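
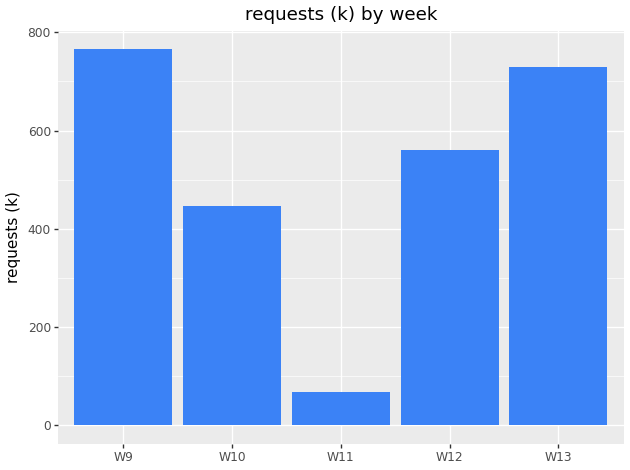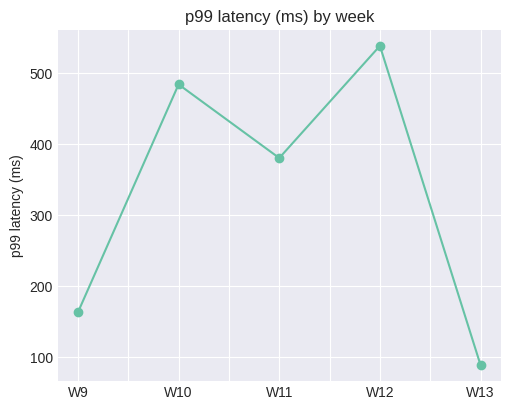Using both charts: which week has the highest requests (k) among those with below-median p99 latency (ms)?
W9

Chart 2 median p99 latency (ms) ≈ 400; below-median weeks: W9, W13. Among those, W9 has the highest requests (k) (≈ 800).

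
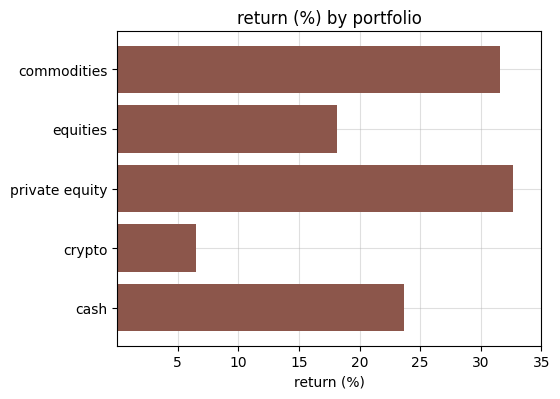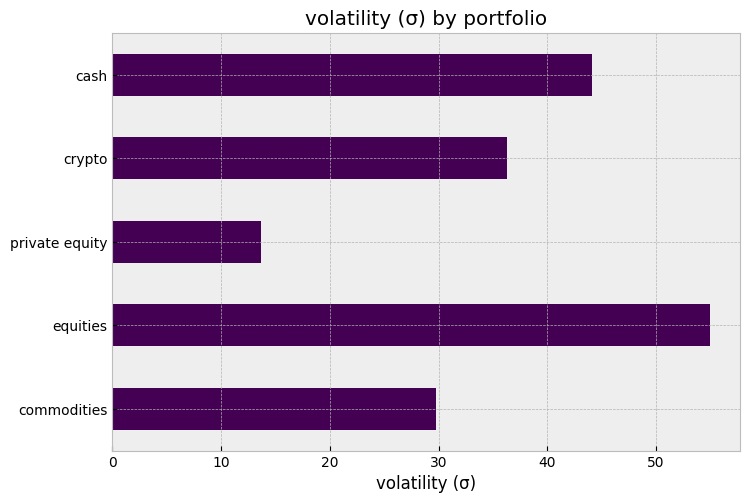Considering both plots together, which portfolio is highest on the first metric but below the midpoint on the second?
Chart 2 median volatility (σ) ≈ 40; below-median portfolios: commodities, private equity. Among those, private equity has the highest return (%) (≈ 35).

private equity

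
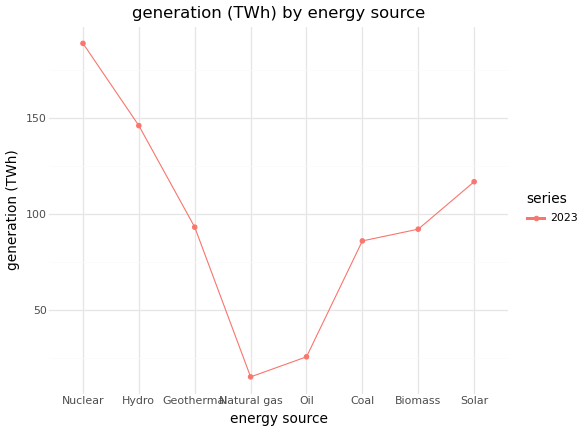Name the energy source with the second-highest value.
Top 3: Nuclear ≈ 180, Hydro ≈ 140, Solar ≈ 120.

Hydro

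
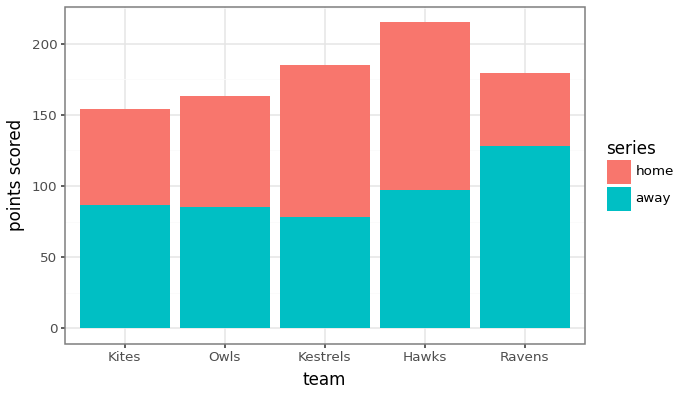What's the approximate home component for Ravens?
≈ 60

home top ≈ 180, bottom ≈ 120; segment ≈ 60.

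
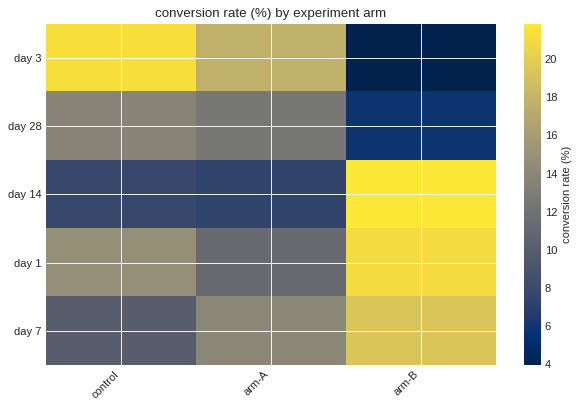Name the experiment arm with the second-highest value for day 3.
arm-A

Top 3 for day 3: control ≈ 22, arm-A ≈ 18, arm-B ≈ 4.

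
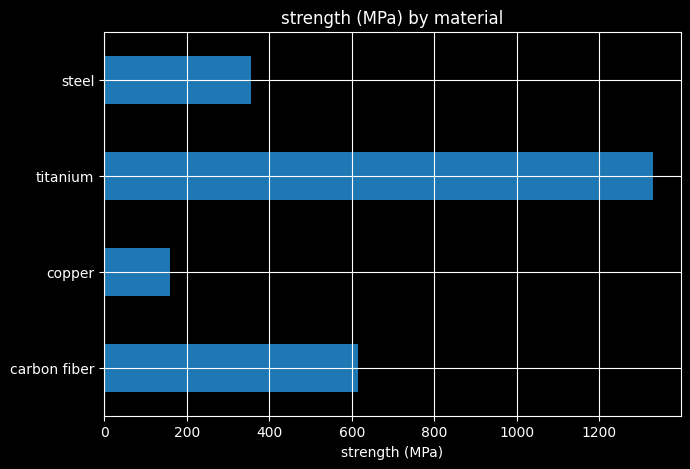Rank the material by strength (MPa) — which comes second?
Top 3: titanium ≈ 1400, carbon fiber ≈ 600, steel ≈ 400.

carbon fiber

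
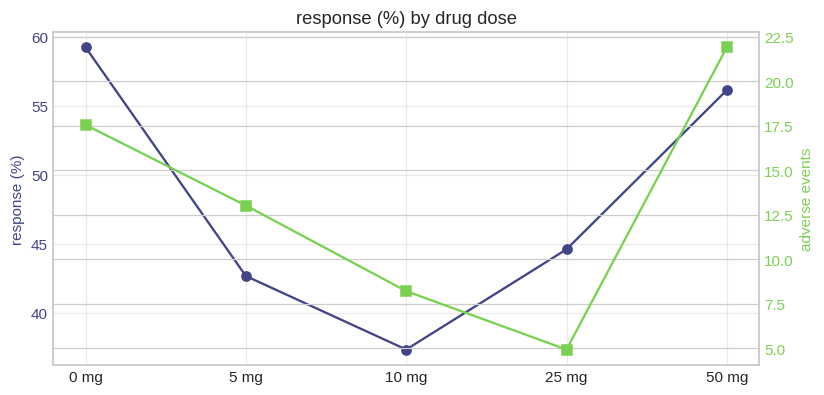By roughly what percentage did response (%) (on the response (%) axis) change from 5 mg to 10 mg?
≈ -9.5%

5 mg ≈ 42, 10 mg ≈ 38; (38 − 42) / 42 ≈ -9.5%.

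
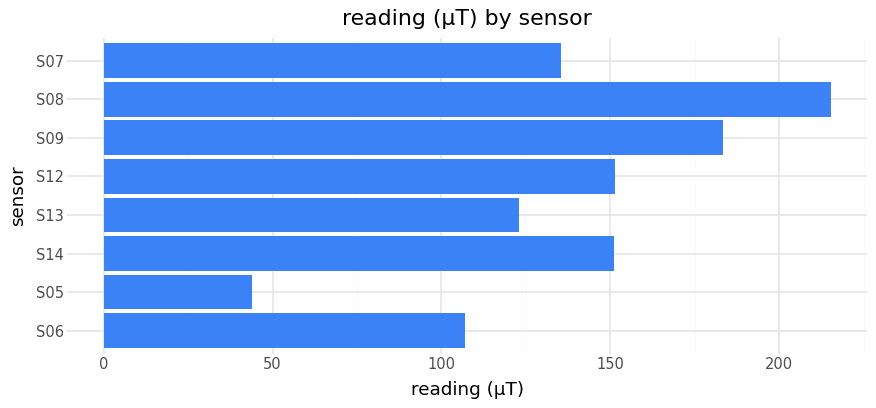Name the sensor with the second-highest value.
Top 3: S08 ≈ 220, S09 ≈ 180, S12 ≈ 160.

S09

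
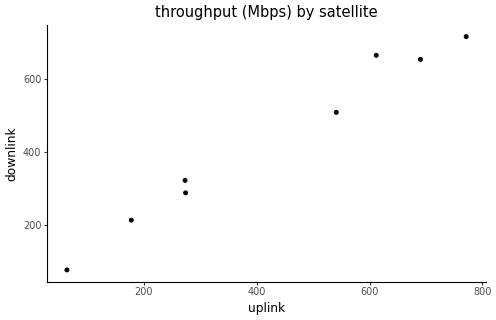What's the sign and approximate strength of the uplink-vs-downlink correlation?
Points are positively correlated; strong (|r| ≈ 1.0).

positive, strong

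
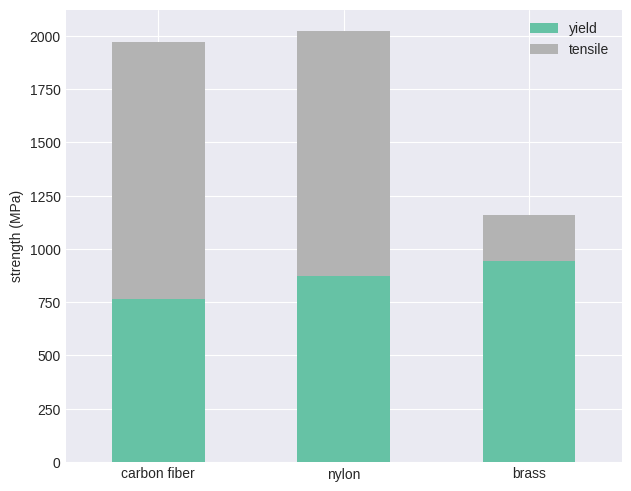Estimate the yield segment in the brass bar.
≈ 1000

yield top ≈ 1000, bottom ≈ 0; segment ≈ 1000.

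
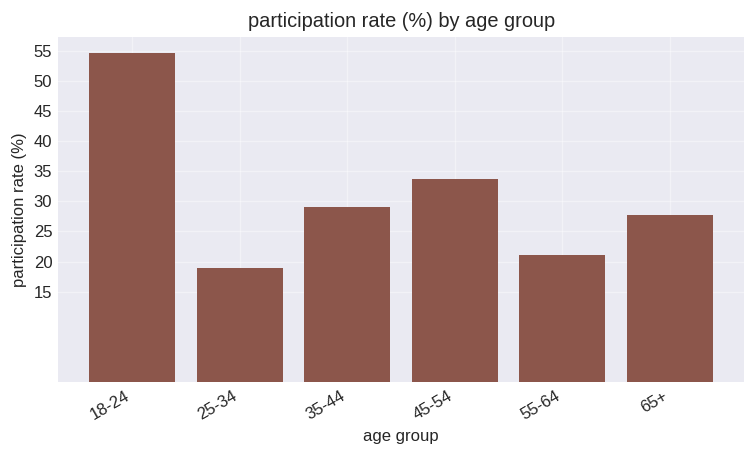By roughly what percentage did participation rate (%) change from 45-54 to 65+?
45-54 ≈ 35, 65+ ≈ 30; (30 − 35) / 35 ≈ -14.3%.

≈ -14.3%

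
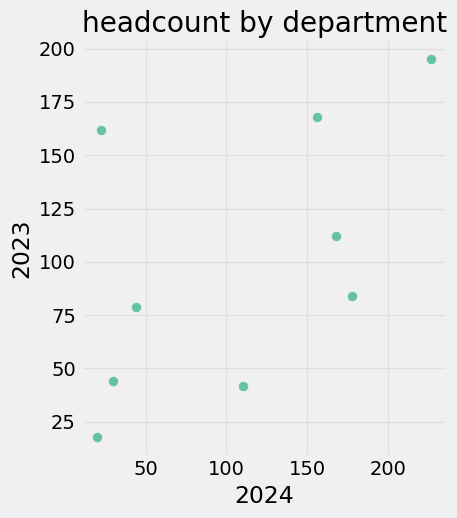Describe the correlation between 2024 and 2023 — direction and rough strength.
Points are positively correlated; moderate (|r| ≈ 0.5).

positive, moderate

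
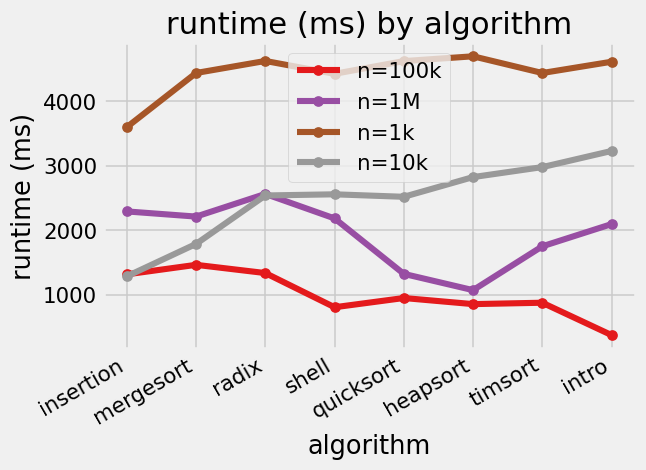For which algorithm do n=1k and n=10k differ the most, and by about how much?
mergesort: n=1k ≈ 4500, n=10k ≈ 2000 → gap ≈ 2500. Next-largest (insertion) is only ≈ 2000.

mergesort, ≈ 2500 ms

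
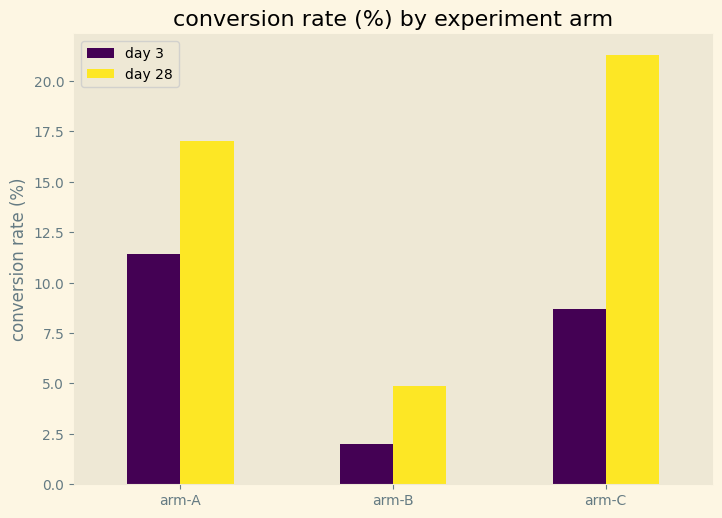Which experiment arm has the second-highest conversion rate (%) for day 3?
Top 3 for day 3: arm-A ≈ 12, arm-C ≈ 8, arm-B ≈ 2.

arm-C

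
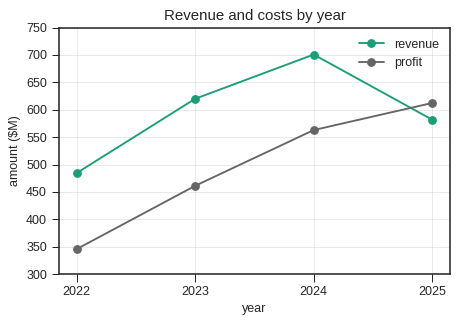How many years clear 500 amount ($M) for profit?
2

Above 500: 2024, 2025.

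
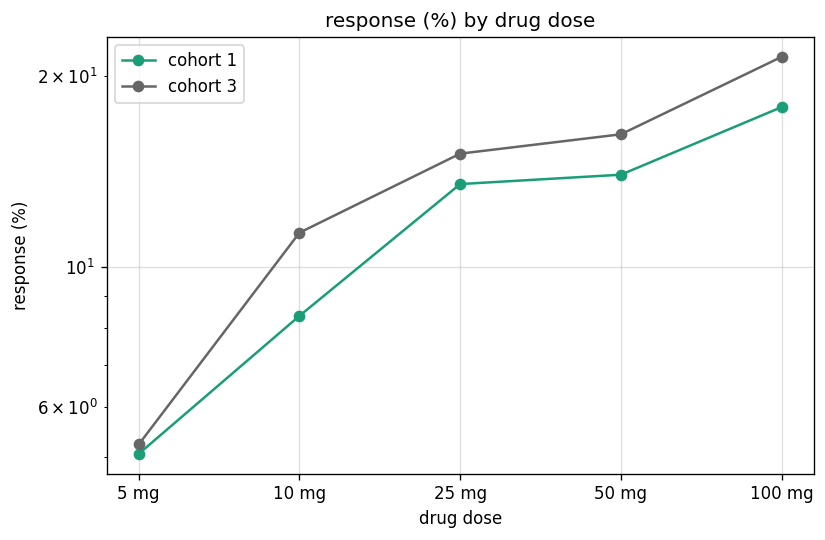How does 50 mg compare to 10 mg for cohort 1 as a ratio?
≈ 1.75×

50 mg ≈ 14, 10 mg ≈ 8; 14/8 ≈ 1.75.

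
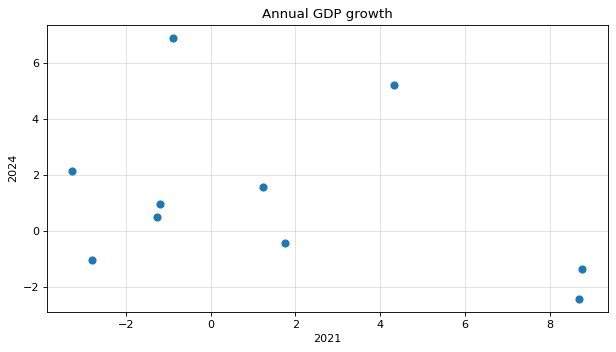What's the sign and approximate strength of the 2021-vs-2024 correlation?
Points are negatively correlated; weak (|r| ≈ 0.3).

negative, weak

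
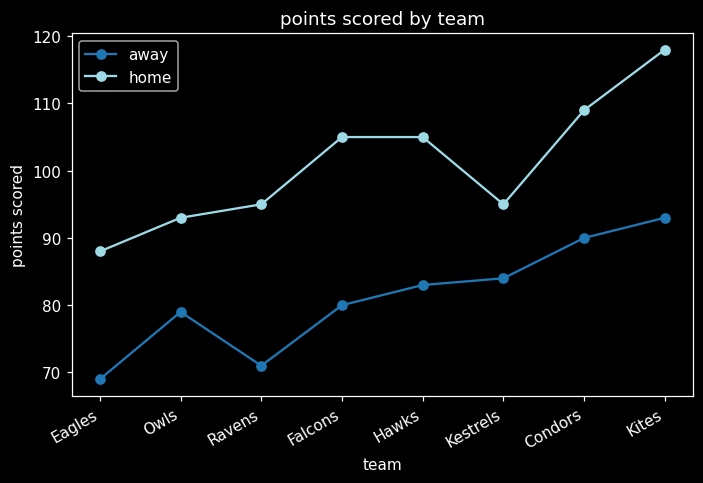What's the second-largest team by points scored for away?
Condors

Top 3 for away: Kites ≈ 95, Condors ≈ 90, Kestrels ≈ 85.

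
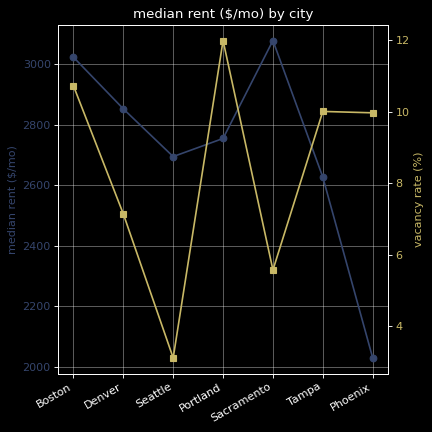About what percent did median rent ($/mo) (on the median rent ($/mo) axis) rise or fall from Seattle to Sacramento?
Seattle ≈ 2700, Sacramento ≈ 3100; (3100 − 2700) / 2700 ≈ +14.8%.

≈ +14.8%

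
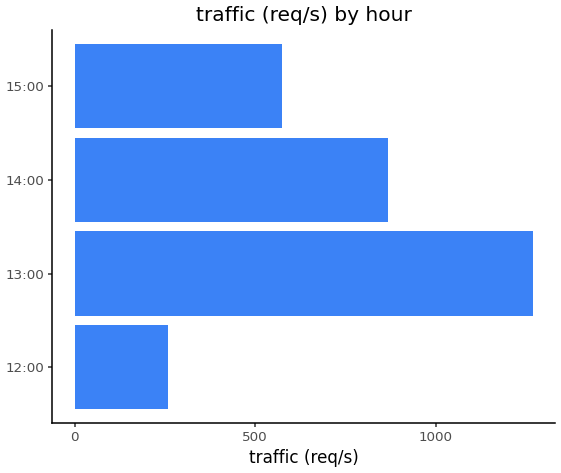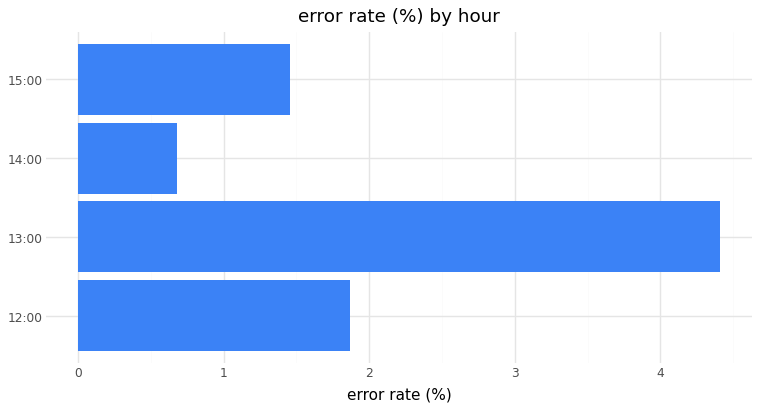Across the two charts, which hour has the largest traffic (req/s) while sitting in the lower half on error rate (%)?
14:00

Chart 2 median error rate (%) ≈ 1.5; below-median hours: 14:00, 15:00. Among those, 14:00 has the highest traffic (req/s) (≈ 800).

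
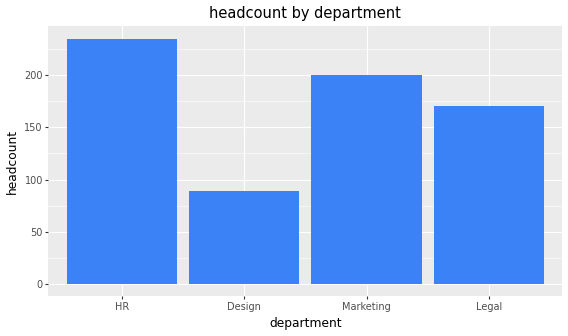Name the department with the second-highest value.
Top 3: HR ≈ 240, Marketing ≈ 200, Legal ≈ 160.

Marketing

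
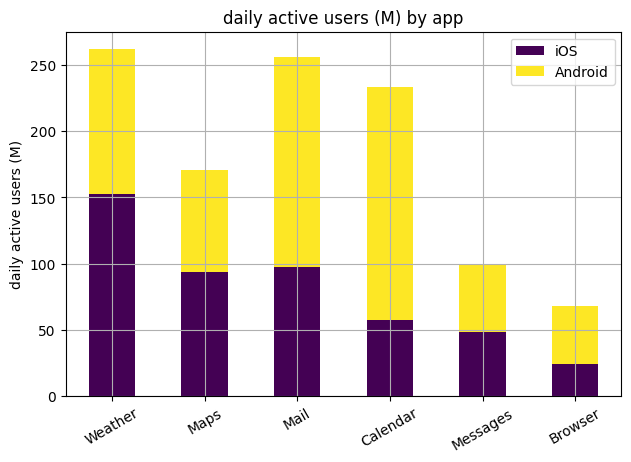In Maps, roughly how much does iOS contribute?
≈ 100

iOS top ≈ 100, bottom ≈ 0; segment ≈ 100.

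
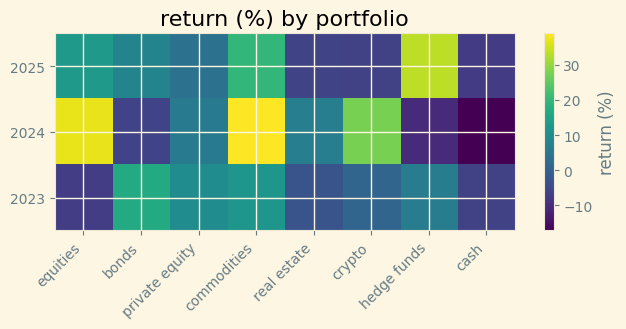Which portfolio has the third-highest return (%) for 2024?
Top 4 for 2024: commodities ≈ 40, equities ≈ 35, crypto ≈ 30, real estate ≈ 5.

crypto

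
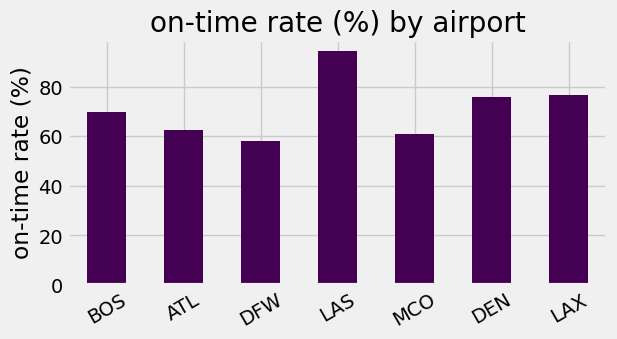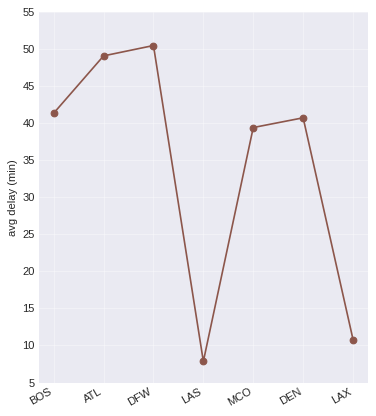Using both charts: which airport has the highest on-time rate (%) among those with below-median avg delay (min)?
Chart 2 median avg delay (min) ≈ 40; below-median airports: LAS, MCO, LAX. Among those, LAS has the highest on-time rate (%) (≈ 90).

LAS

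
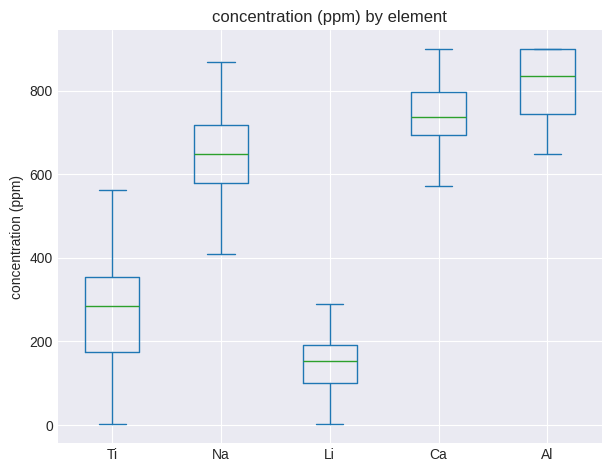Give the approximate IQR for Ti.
Q3 ≈ 400, Q1 ≈ 200; IQR ≈ 200.

≈ 200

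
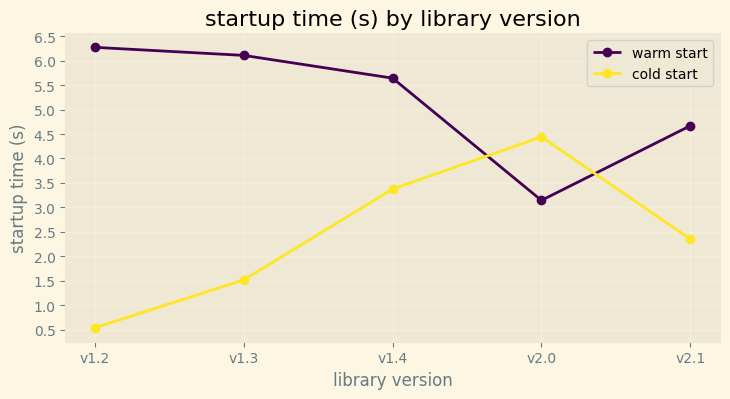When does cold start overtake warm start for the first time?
v1.4: cold start ≈ 3.5 vs warm start ≈ 5.5 (not yet); v2.0: cold start ≈ 4.5 vs warm start ≈ 3.0 (first crossover).

v2.0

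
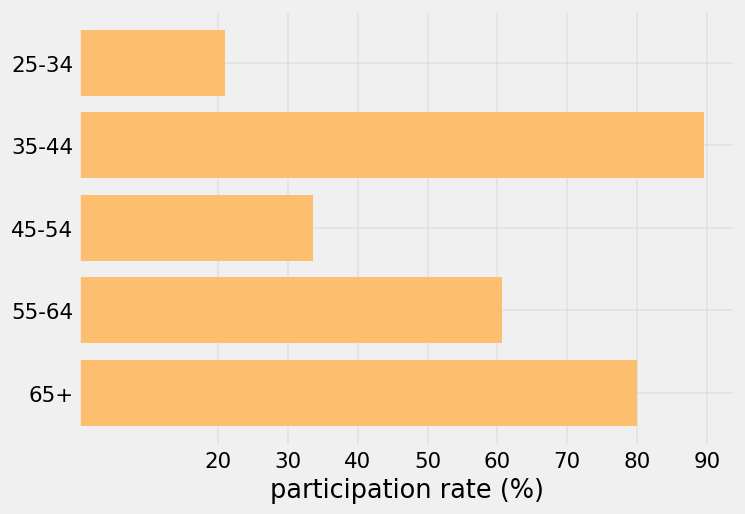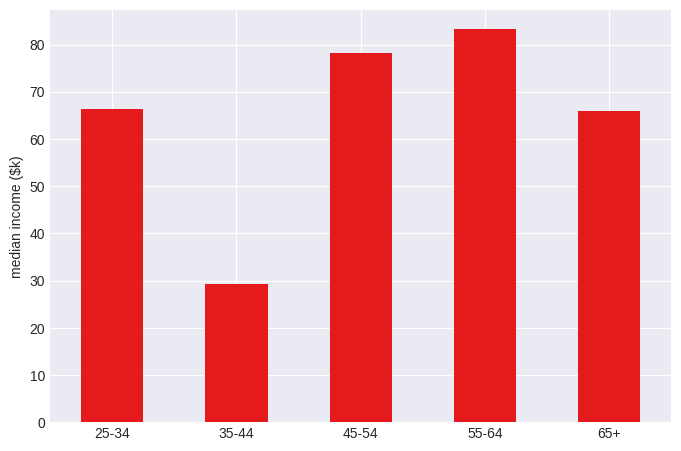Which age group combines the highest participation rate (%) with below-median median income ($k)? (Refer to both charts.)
Chart 2 median median income ($k) ≈ 70; below-median age groups: 35-44, 65+. Among those, 35-44 has the highest participation rate (%) (≈ 90).

35-44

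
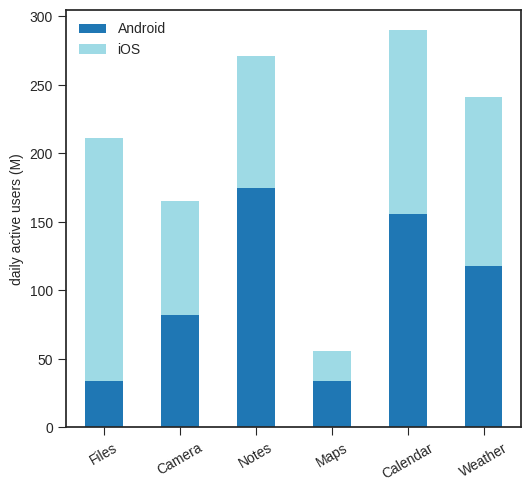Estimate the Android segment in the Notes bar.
Android top ≈ 175, bottom ≈ 0; segment ≈ 175.

≈ 175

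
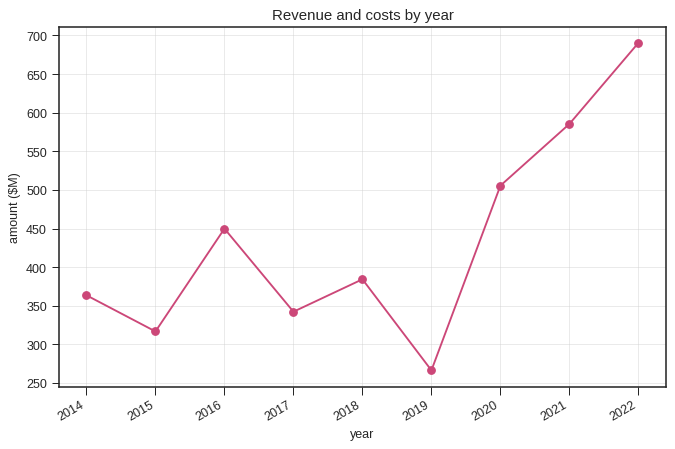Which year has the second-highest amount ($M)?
2021

Top 3: 2022 ≈ 700, 2021 ≈ 600, 2020 ≈ 500.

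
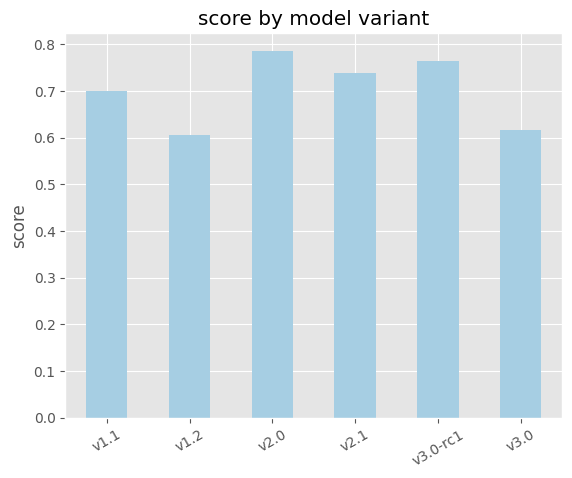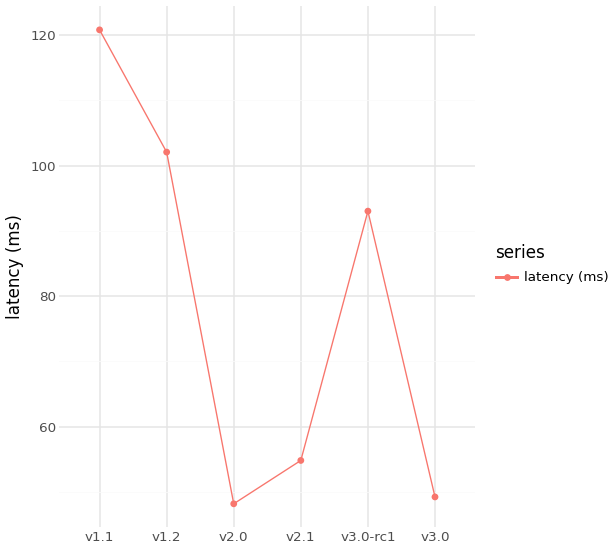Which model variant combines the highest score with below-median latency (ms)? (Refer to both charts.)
Chart 2 median latency (ms) ≈ 80; below-median model variants: v2.0, v2.1, v3.0. Among those, v2.0 has the highest score (≈ 0.8).

v2.0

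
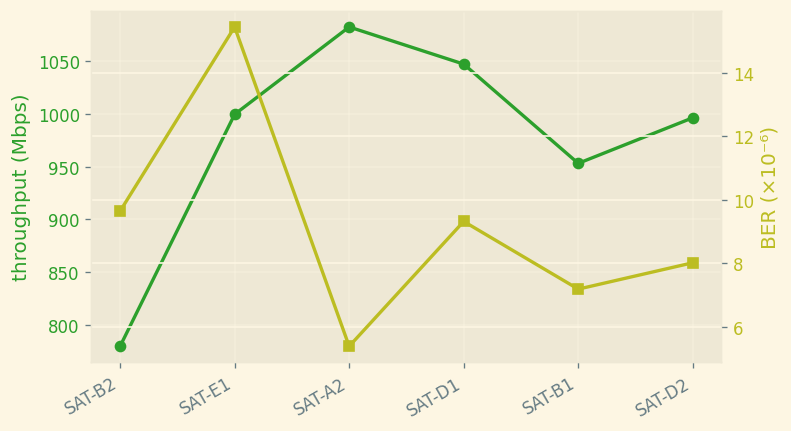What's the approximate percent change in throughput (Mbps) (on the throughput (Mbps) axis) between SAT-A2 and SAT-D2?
SAT-A2 ≈ 1100, SAT-D2 ≈ 1000; (1000 − 1100) / 1100 ≈ -9.1%.

≈ -9.1%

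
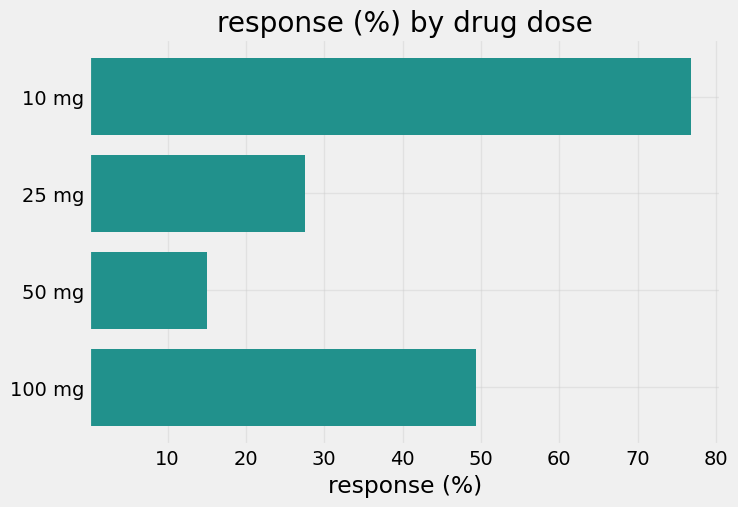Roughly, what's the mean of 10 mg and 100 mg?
≈ 65

(80 + 50) / 2 ≈ 65.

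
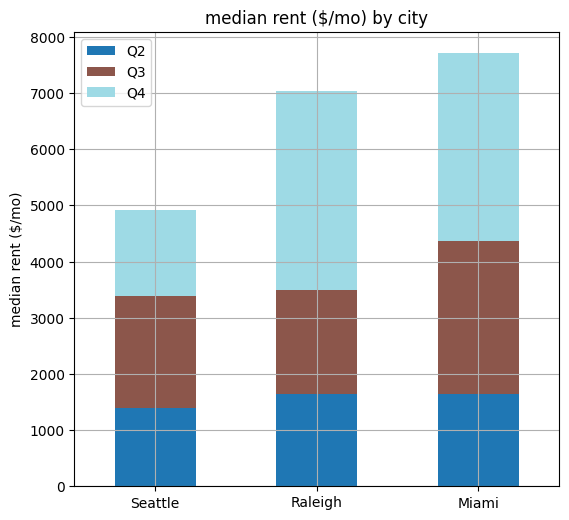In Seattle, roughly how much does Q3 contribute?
Q3 top ≈ 3000, bottom ≈ 1000; segment ≈ 2000.

≈ 2000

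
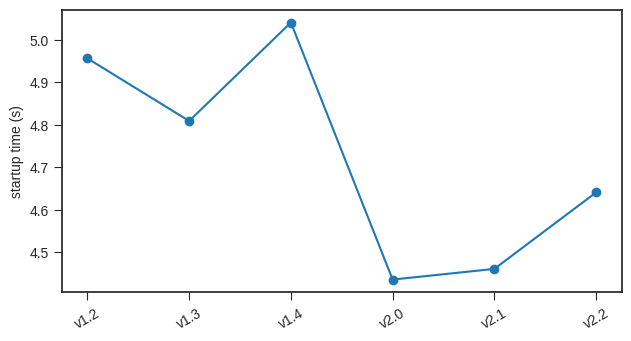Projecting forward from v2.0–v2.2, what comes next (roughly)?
Last three: 4.4, 4.5, 4.6 → slope ≈ 0.1/step → next ≈ 4.7.

≈ 4.7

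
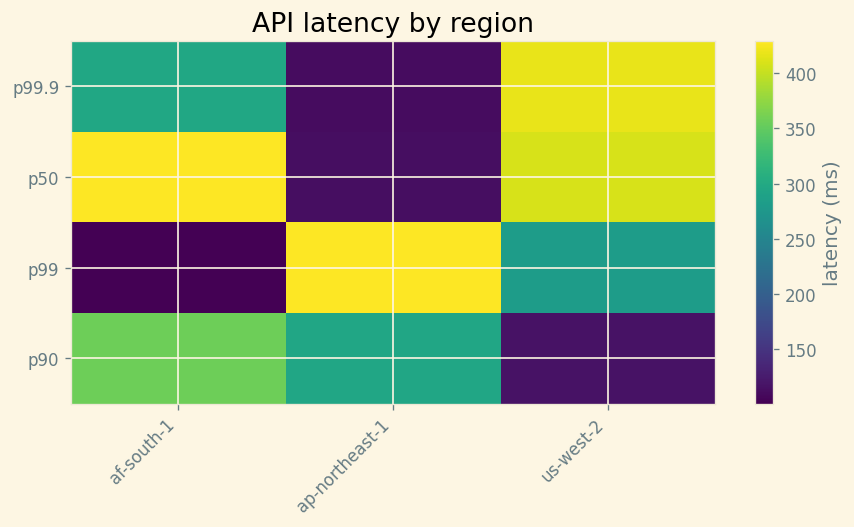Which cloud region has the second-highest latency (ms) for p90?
Top 3 for p90: af-south-1 ≈ 350, ap-northeast-1 ≈ 300, us-west-2 ≈ 100.

ap-northeast-1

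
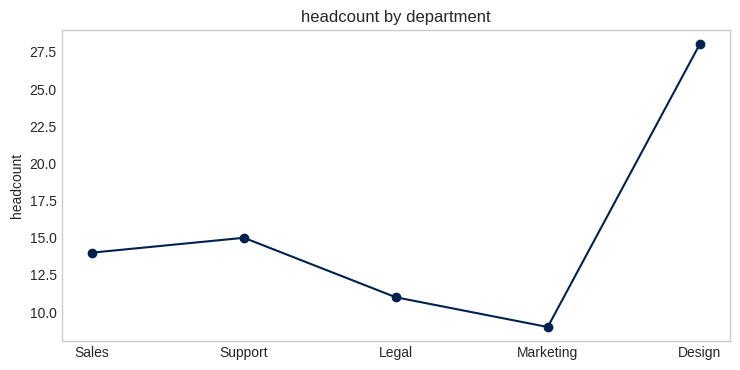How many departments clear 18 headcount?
Above 18: Design.

1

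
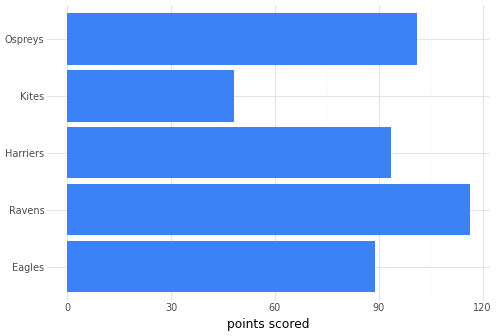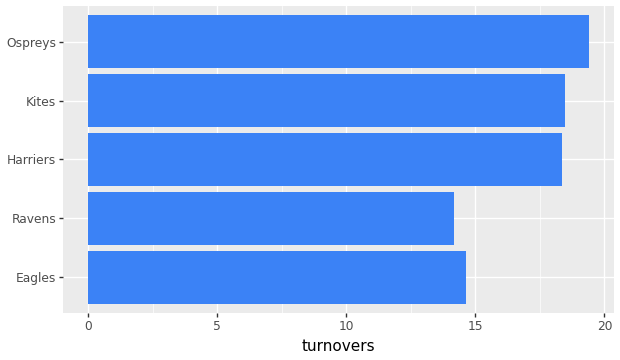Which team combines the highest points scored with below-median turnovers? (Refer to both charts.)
Ravens

Chart 2 median turnovers ≈ 18; below-median teams: Eagles, Ravens. Among those, Ravens has the highest points scored (≈ 120).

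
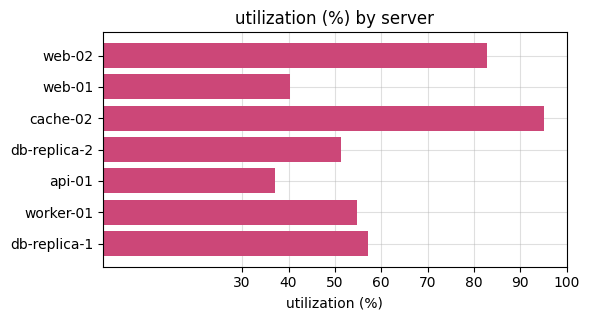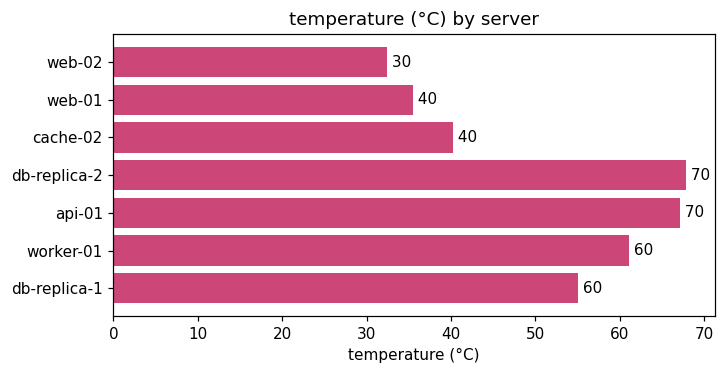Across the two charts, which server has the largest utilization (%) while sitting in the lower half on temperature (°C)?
cache-02

Chart 2 median temperature (°C) ≈ 60; below-median servers: web-02, web-01, cache-02. Among those, cache-02 has the highest utilization (%) (≈ 100).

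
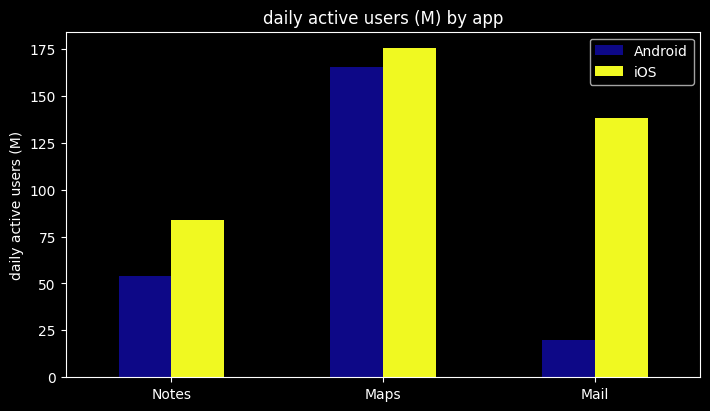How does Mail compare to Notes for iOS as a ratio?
≈ 1.75×

Mail ≈ 140, Notes ≈ 80; 140/80 ≈ 1.75.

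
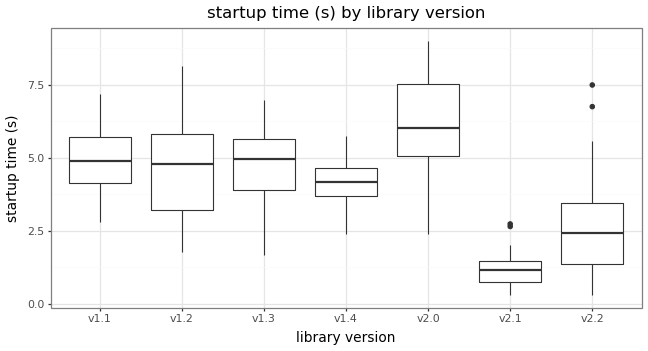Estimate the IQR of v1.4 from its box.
Q3 ≈ 4.5, Q1 ≈ 3.5; IQR ≈ 1.0.

≈ 1.0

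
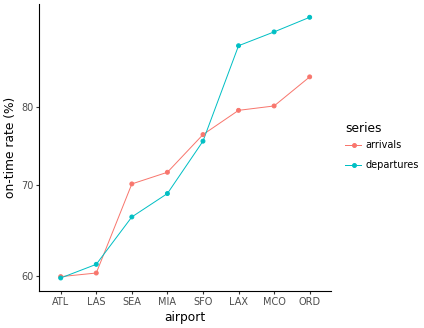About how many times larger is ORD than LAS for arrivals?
≈ 1.42×

ORD ≈ 85, LAS ≈ 60; 85/60 ≈ 1.42.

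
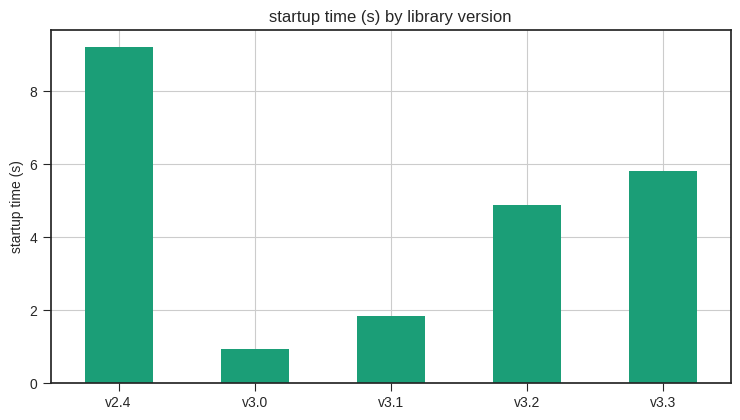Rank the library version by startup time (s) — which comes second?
v3.3

Top 3: v2.4 ≈ 9, v3.3 ≈ 6, v3.2 ≈ 5.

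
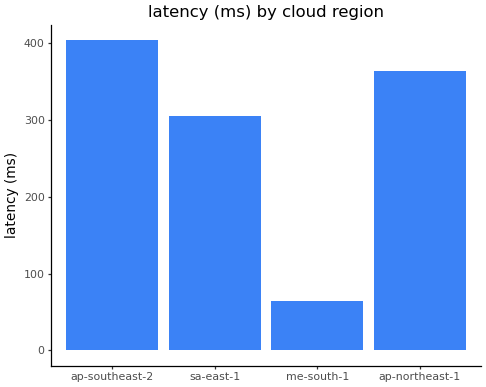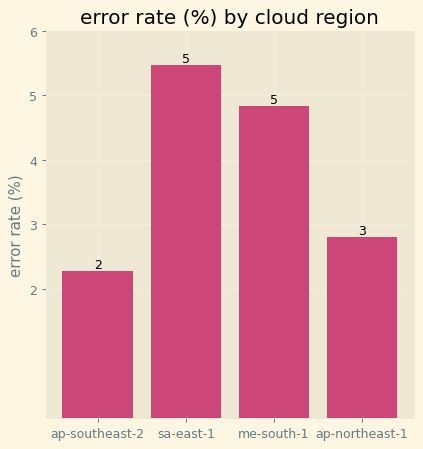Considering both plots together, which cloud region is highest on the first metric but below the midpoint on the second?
Chart 2 median error rate (%) ≈ 4; below-median cloud regions: ap-southeast-2, ap-northeast-1. Among those, ap-southeast-2 has the highest latency (ms) (≈ 400).

ap-southeast-2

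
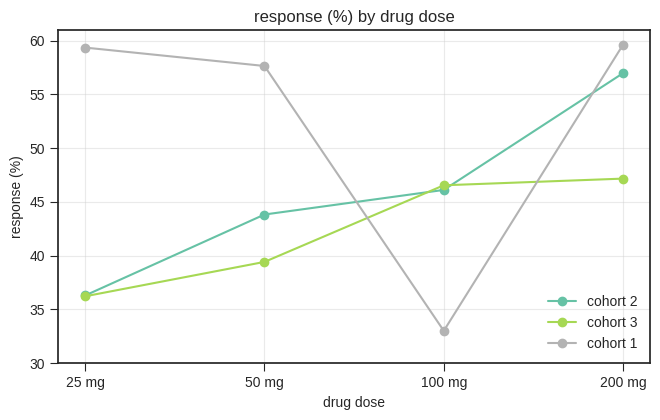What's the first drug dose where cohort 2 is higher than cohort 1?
50 mg: cohort 2 ≈ 45 vs cohort 1 ≈ 60 (not yet); 100 mg: cohort 2 ≈ 45 vs cohort 1 ≈ 35 (first crossover).

100 mg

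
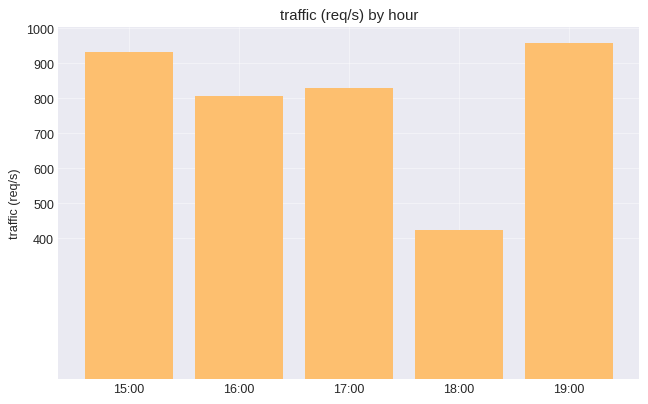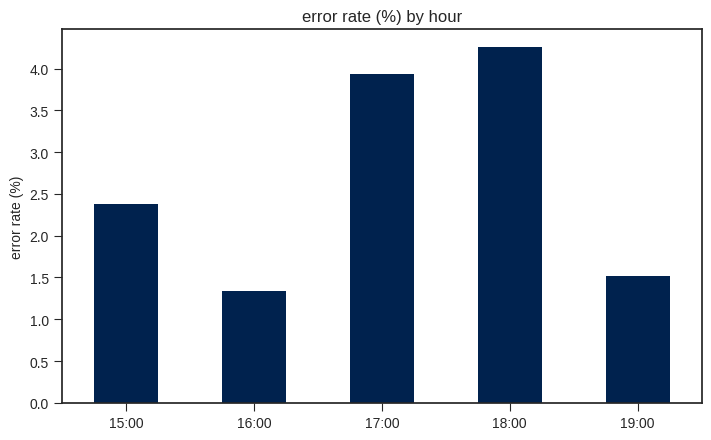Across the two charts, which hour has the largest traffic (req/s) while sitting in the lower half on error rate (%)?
19:00

Chart 2 median error rate (%) ≈ 2.5; below-median hours: 16:00, 19:00. Among those, 19:00 has the highest traffic (req/s) (≈ 1000).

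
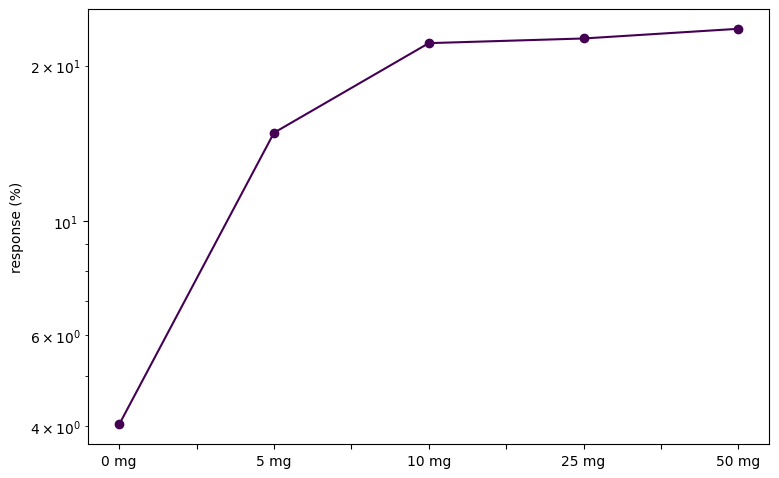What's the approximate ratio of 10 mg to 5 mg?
10 mg ≈ 22, 5 mg ≈ 14; 22/14 ≈ 1.57.

≈ 1.57×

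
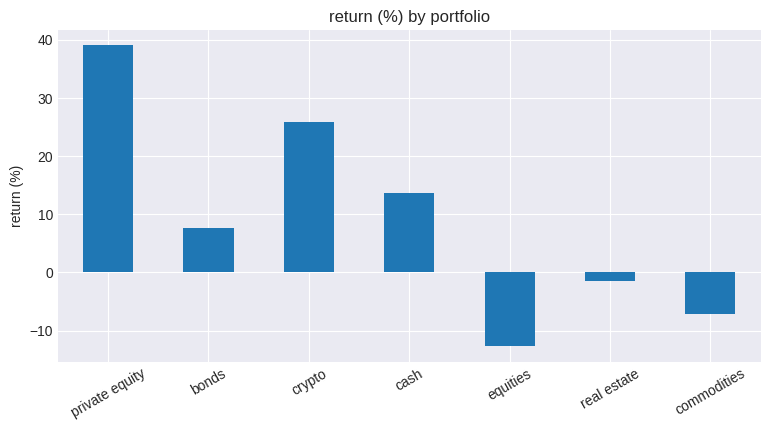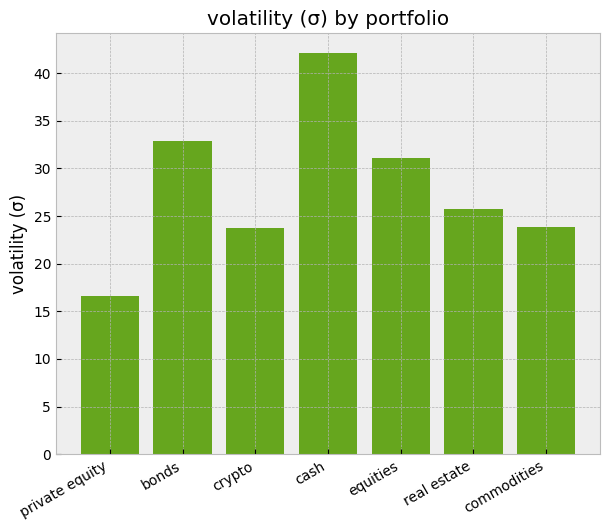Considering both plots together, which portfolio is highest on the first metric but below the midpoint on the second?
private equity

Chart 2 median volatility (σ) ≈ 25; below-median portfolios: private equity, crypto, commodities. Among those, private equity has the highest return (%) (≈ 40).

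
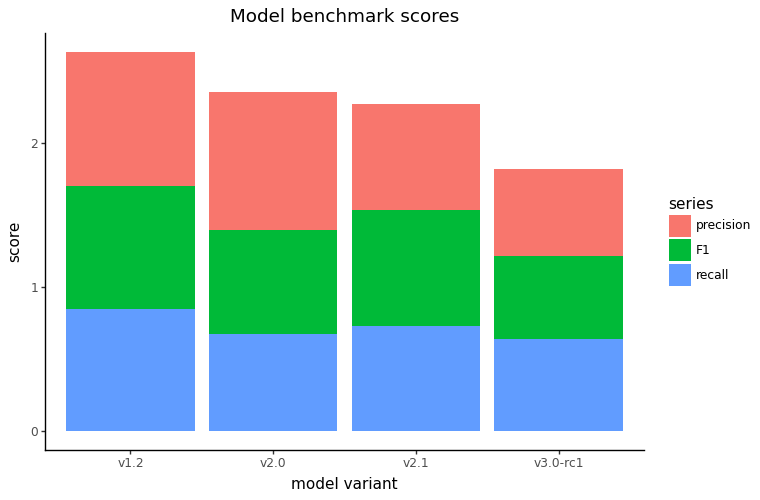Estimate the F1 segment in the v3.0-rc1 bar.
F1 top ≈ 1.0, bottom ≈ 0.5; segment ≈ 0.5.

≈ 0.5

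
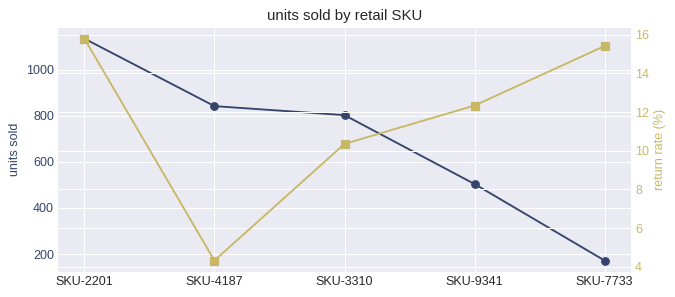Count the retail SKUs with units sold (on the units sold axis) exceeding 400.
4

Above 400: SKU-2201, SKU-4187, SKU-3310, SKU-9341.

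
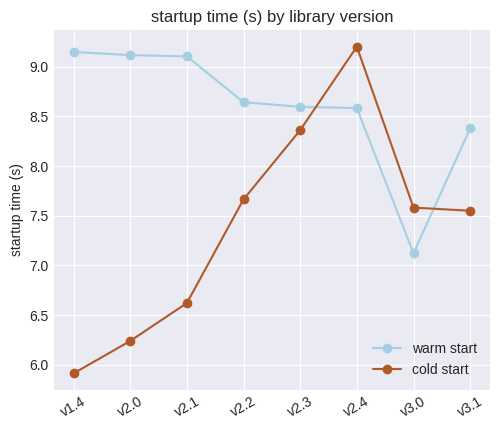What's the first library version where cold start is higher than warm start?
v2.4

v2.3: cold start ≈ 8.5 vs warm start ≈ 8.5 (not yet); v2.4: cold start ≈ 9.0 vs warm start ≈ 8.5 (first crossover).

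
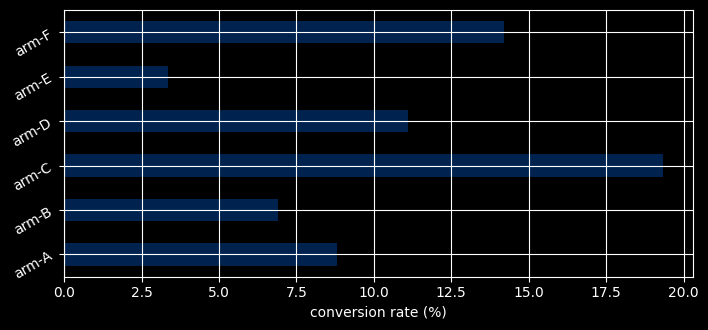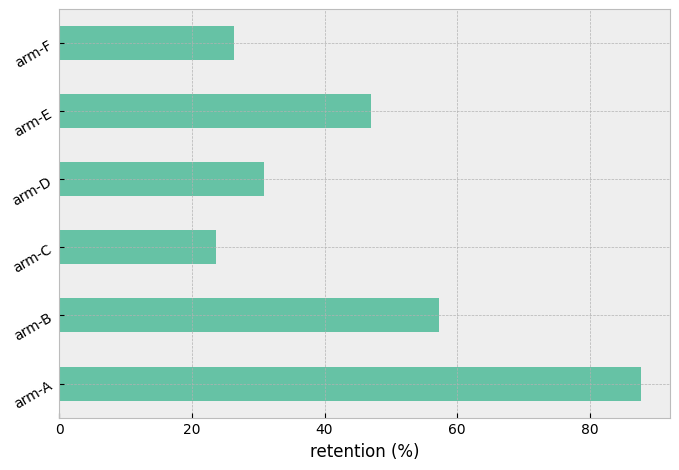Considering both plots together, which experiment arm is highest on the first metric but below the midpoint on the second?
arm-C

Chart 2 median retention (%) ≈ 40; below-median experiment arms: arm-C, arm-D, arm-F. Among those, arm-C has the highest conversion rate (%) (≈ 20).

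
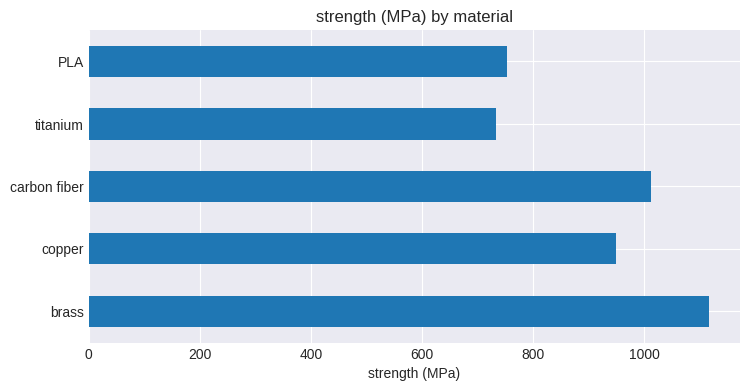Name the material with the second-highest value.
Top 3: brass ≈ 1100, carbon fiber ≈ 1000, copper ≈ 900.

carbon fiber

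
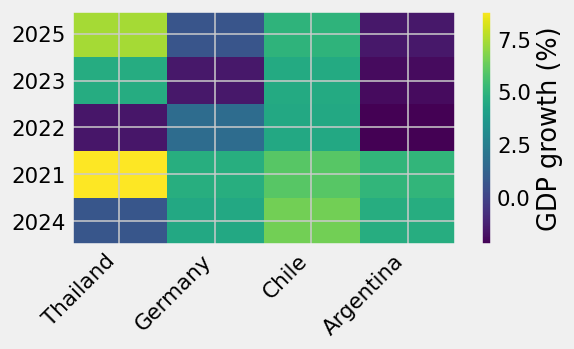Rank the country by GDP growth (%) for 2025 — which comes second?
Top 3 for 2025: Thailand ≈ 7, Chile ≈ 5, Germany ≈ 1.

Chile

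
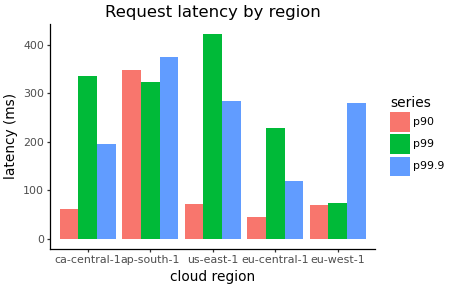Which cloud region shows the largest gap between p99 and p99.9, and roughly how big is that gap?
eu-west-1, ≈ 250 ms

eu-west-1: p99 ≈ 50, p99.9 ≈ 300 → gap ≈ 250. Next-largest (ca-central-1) is only ≈ 150.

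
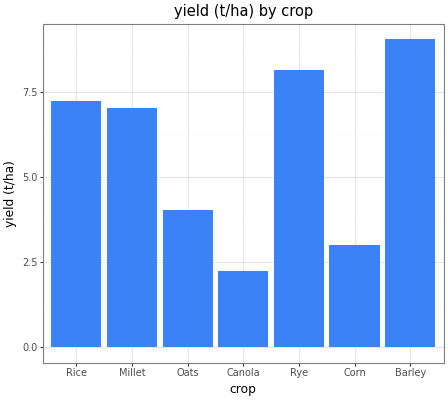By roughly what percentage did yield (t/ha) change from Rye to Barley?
≈ +12.5%

Rye ≈ 8, Barley ≈ 9; (9 − 8) / 8 ≈ +12.5%.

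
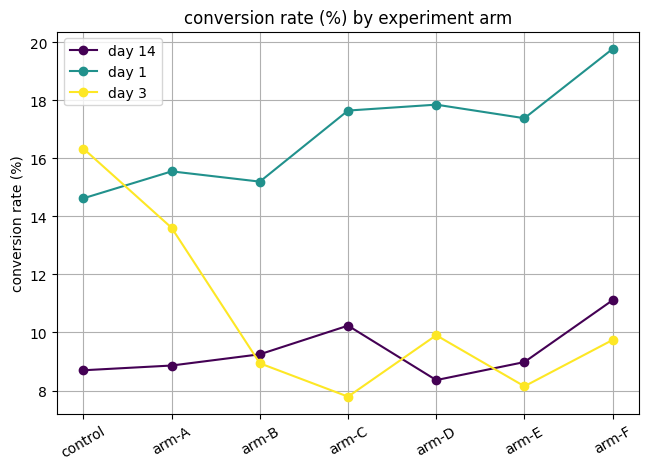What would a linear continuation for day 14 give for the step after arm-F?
≈ 12.5

Last three: 8, 9, 11 → slope ≈ 1.5/step → next ≈ 12.5.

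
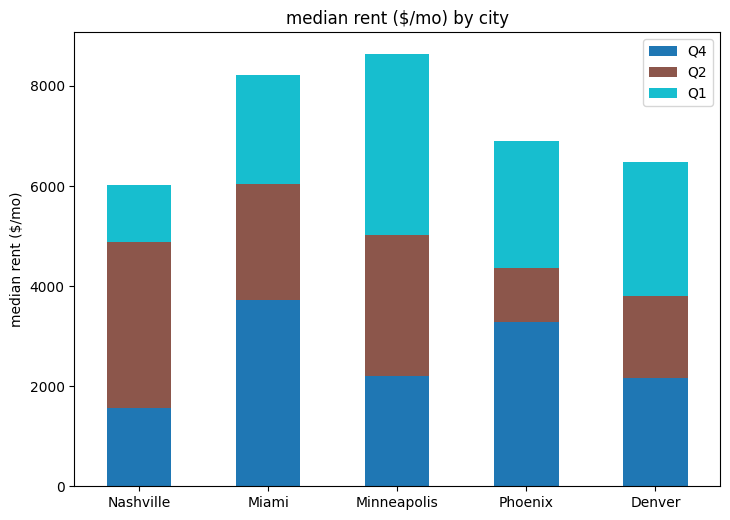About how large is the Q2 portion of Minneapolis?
≈ 3000

Q2 top ≈ 5000, bottom ≈ 2000; segment ≈ 3000.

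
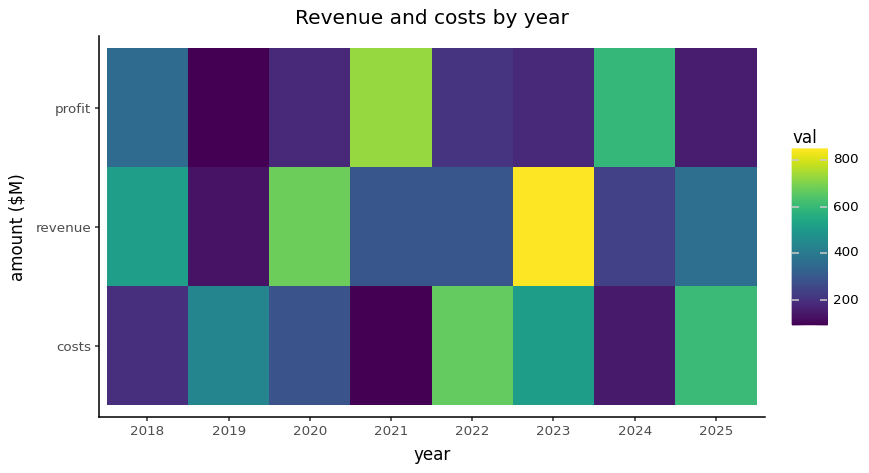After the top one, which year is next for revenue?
Top 3 for revenue: 2023 ≈ 900, 2020 ≈ 700, 2018 ≈ 500.

2020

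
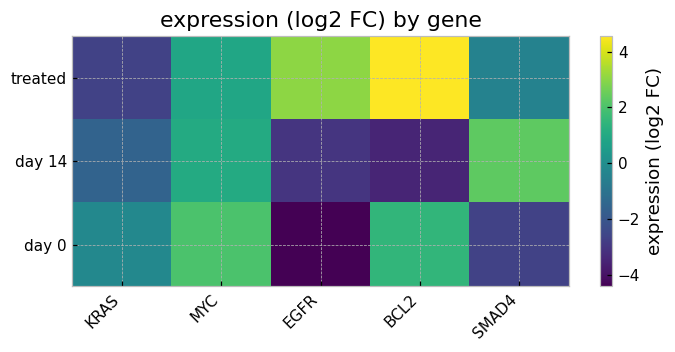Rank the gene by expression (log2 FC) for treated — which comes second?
EGFR

Top 3 for treated: BCL2 ≈ 5, EGFR ≈ 3, MYC ≈ 1.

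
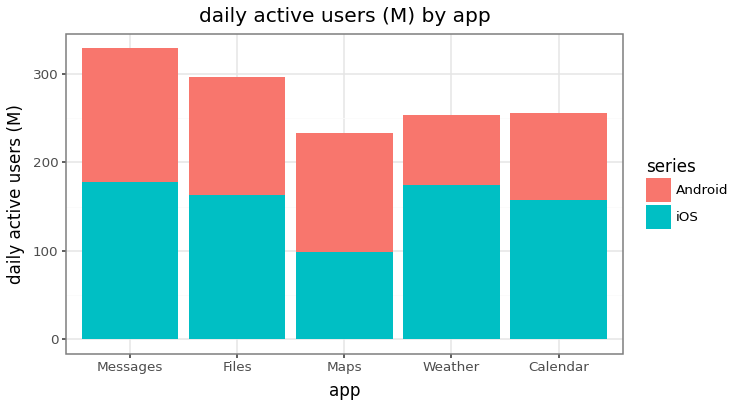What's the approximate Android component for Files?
≈ 150

Android top ≈ 300, bottom ≈ 150; segment ≈ 150.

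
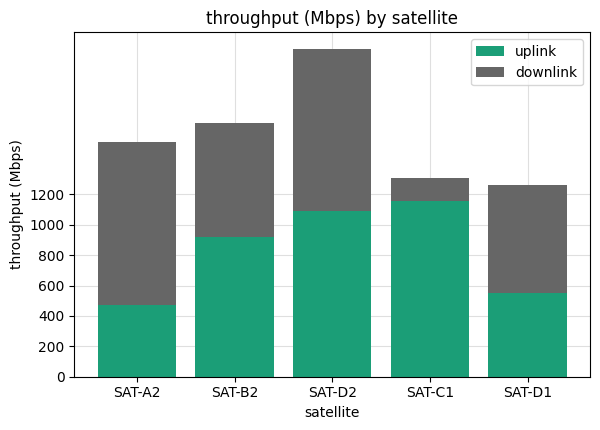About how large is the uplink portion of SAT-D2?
uplink top ≈ 1000, bottom ≈ 0; segment ≈ 1000.

≈ 1000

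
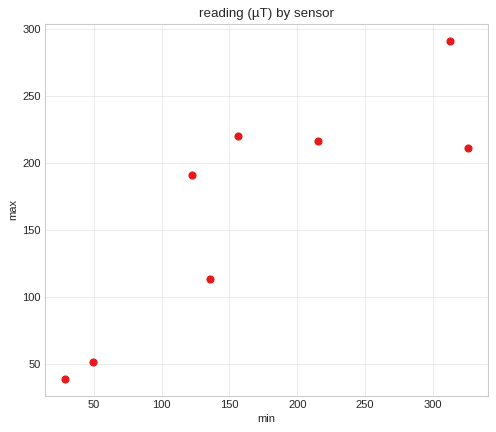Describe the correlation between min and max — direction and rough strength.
Points are positively correlated; strong (|r| ≈ 0.9).

positive, strong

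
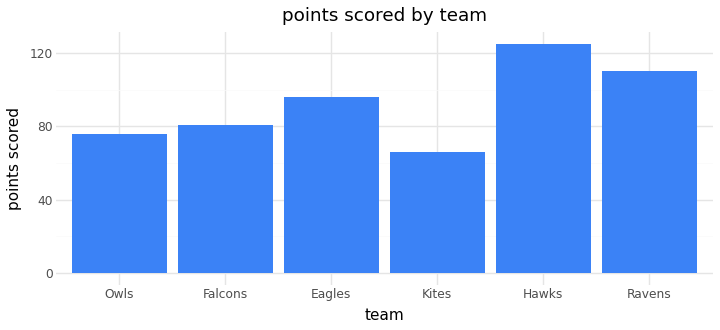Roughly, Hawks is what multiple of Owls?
Hawks ≈ 120, Owls ≈ 80; 120/80 ≈ 1.5.

≈ 1.5×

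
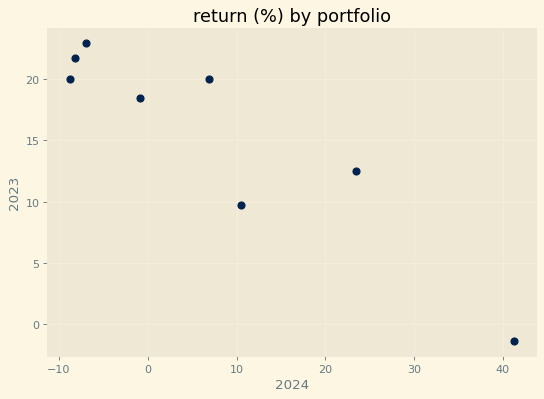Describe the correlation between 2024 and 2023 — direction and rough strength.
Points are negatively correlated; strong (|r| ≈ 0.9).

negative, strong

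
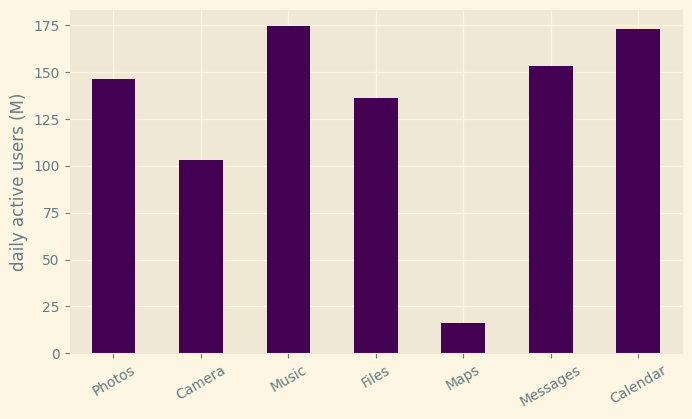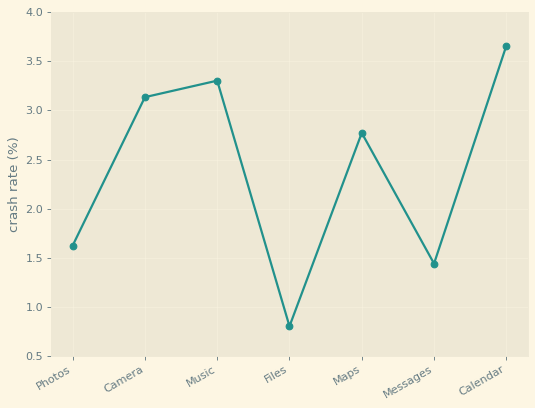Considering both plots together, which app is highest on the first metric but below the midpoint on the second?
Messages

Chart 2 median crash rate (%) ≈ 3; below-median apps: Photos, Files, Messages. Among those, Messages has the highest daily active users (M) (≈ 160).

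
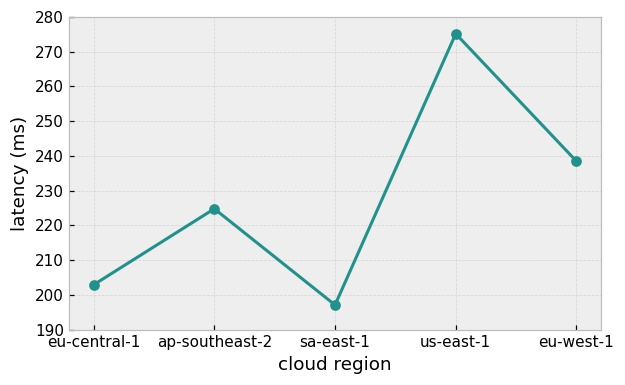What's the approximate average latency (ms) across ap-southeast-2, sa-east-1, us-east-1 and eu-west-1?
≈ 235

(220 + 200 + 280 + 240) / 4 ≈ 235.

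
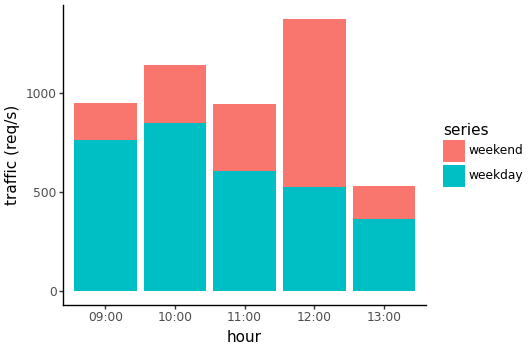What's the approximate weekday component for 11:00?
weekday top ≈ 600, bottom ≈ 0; segment ≈ 600.

≈ 600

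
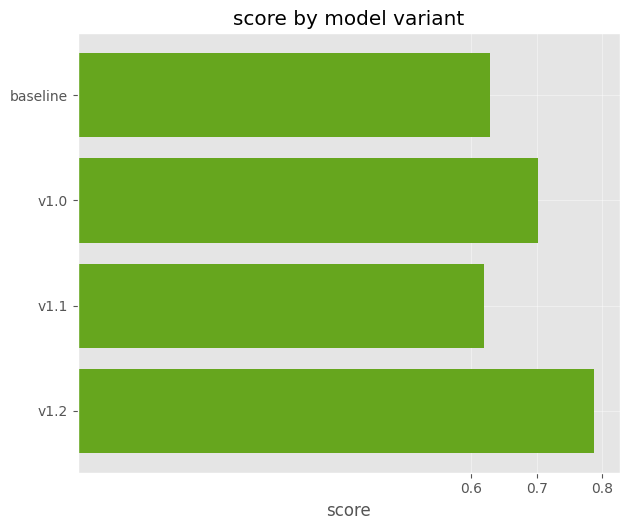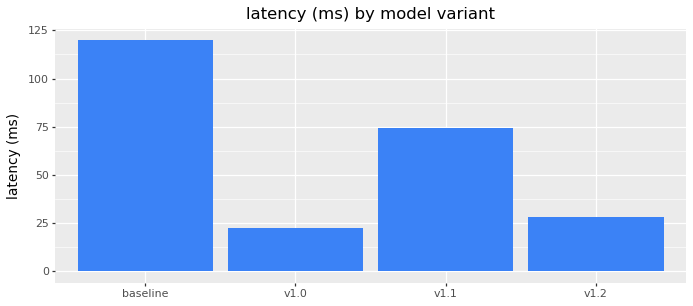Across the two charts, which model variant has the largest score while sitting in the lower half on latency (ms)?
v1.2

Chart 2 median latency (ms) ≈ 60; below-median model variants: v1.0, v1.2. Among those, v1.2 has the highest score (≈ 0.8).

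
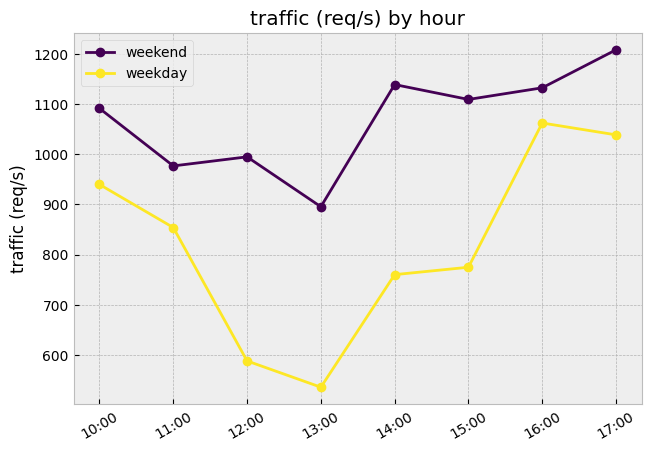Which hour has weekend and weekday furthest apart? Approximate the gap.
12:00: weekend ≈ 1000, weekday ≈ 600 → gap ≈ 400. Next-largest (14:00) is only ≈ 300.

12:00, ≈ 400 req/s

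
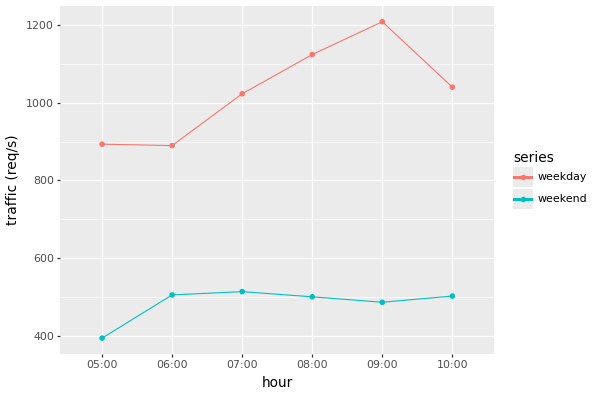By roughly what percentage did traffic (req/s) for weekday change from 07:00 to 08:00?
07:00 ≈ 1000, 08:00 ≈ 1100; (1100 − 1000) / 1000 ≈ +10%.

≈ +10%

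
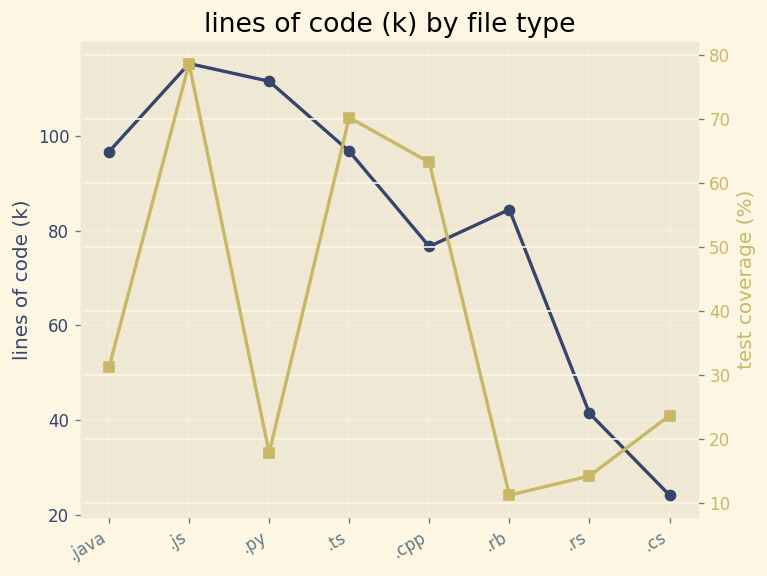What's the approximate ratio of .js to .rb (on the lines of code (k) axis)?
.js ≈ 120, .rb ≈ 80; 120/80 ≈ 1.5.

≈ 1.5×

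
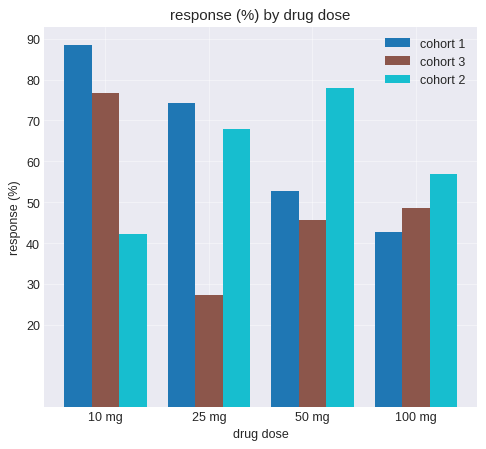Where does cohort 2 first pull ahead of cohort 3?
10 mg: cohort 2 ≈ 40 vs cohort 3 ≈ 80 (not yet); 25 mg: cohort 2 ≈ 70 vs cohort 3 ≈ 30 (first crossover).

25 mg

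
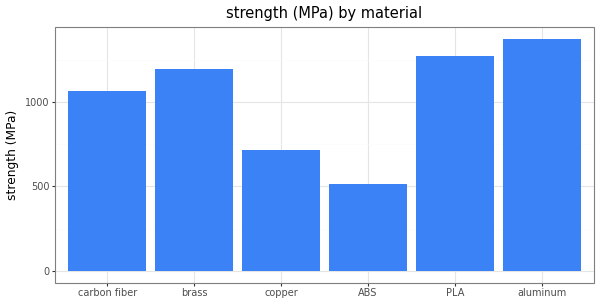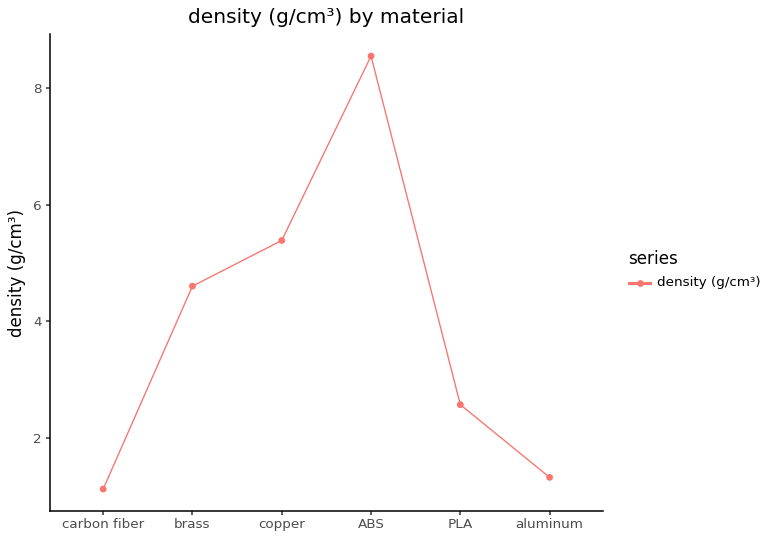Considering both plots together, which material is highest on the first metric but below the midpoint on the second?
Chart 2 median density (g/cm³) ≈ 4; below-median materials: carbon fiber, PLA, aluminum. Among those, aluminum has the highest strength (MPa) (≈ 1400).

aluminum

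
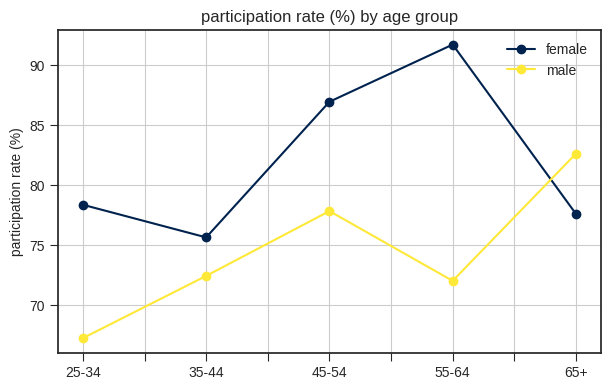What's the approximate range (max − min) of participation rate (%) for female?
≈ 15

Max 55-64 ≈ 90, min 35-44 ≈ 75; range ≈ 15.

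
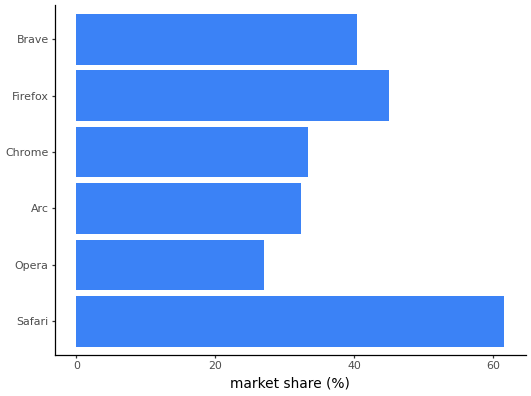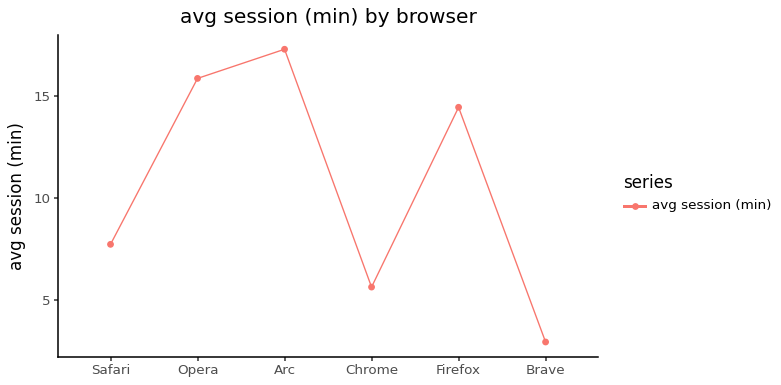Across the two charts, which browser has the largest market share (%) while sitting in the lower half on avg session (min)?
Safari

Chart 2 median avg session (min) ≈ 12; below-median browsers: Safari, Chrome, Brave. Among those, Safari has the highest market share (%) (≈ 60).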